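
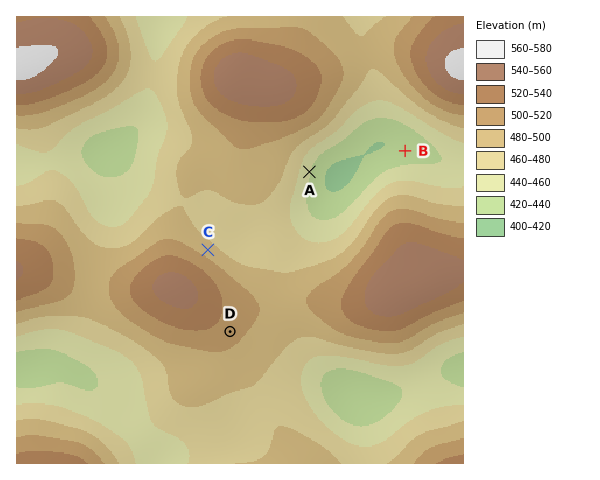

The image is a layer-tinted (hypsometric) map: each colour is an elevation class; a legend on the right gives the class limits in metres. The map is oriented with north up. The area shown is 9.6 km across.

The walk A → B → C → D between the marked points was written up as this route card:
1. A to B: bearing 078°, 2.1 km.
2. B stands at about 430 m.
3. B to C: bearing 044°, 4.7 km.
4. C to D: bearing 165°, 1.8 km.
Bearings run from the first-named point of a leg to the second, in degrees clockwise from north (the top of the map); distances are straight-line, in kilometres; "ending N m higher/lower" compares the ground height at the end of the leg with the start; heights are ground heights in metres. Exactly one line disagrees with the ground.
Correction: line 3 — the bearing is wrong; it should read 243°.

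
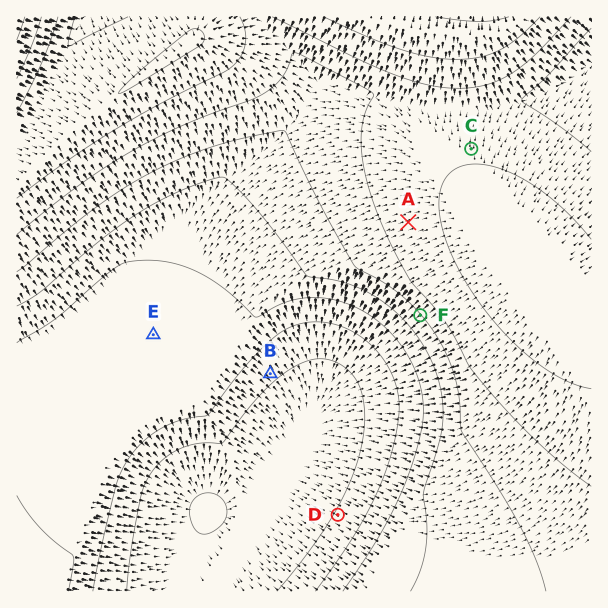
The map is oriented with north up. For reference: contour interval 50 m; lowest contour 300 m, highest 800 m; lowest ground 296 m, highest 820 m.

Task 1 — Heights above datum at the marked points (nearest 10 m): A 630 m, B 360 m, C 640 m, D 360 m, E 430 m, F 550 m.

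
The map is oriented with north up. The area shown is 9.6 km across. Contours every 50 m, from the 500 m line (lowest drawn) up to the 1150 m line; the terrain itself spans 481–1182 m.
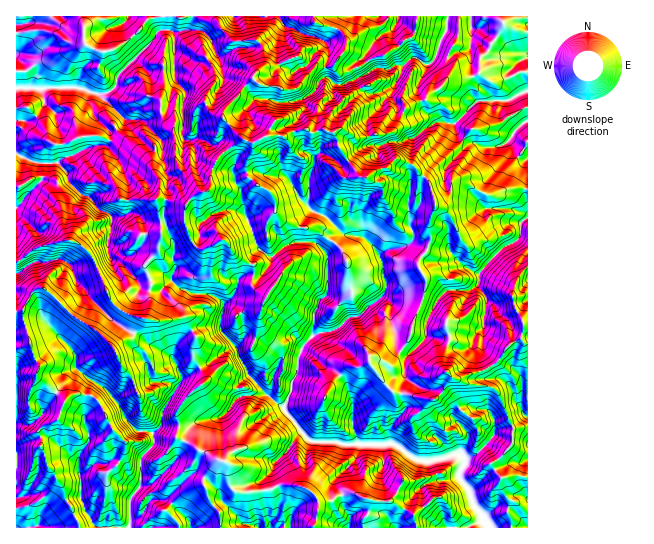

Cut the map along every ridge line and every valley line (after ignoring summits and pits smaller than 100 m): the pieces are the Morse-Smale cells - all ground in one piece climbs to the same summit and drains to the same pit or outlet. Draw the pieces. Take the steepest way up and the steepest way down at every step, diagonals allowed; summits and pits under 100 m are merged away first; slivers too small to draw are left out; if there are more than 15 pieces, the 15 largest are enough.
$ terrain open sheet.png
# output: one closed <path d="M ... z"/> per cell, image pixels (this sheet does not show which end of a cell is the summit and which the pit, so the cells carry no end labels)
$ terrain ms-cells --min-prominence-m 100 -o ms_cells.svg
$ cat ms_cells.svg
<path d="M325 129l-10 3-13-3-17 7-14-1-17 8-11-4-24 18-8 17 0 12-5 6-11 3-9 9-23-5-7 0 5 22 0 17-2 12-14 15 6 14-2 11 12 1 12-10 6 7 12 5 20 2 10 5 3 5-5 22-17 0-9 3 3 7-3 8 0 12 11 17 1 8-12 9-13 15-3 5 2 19-3 7 18 8 20 14 12 2 2 2 3 23 7 6 27-1 17-7 16 1 11 4 8 9 2 6 27-11 9 0 10 6 12 2 16 0 8 7 12 6 4 14 110 0 1-50-5-2-22 1-9-12 20-20 1-18-18 4 0-10-6-10-24-4-10 8 0 4 13 15 0 7-5 13-10 1-22 6-14-1-24-16-35 0-6-22 0-23-7-17-12-13-8-2-10-10-14-7 13-15 23-6 10-10 12-3 22-19 4 0 7 9-1 16 4 9 0 11 3 7 3 2 2-2 8-14 1-10 13-35 2-9-8-14 0-6 8-10 4-10-2-20 6-12 0-10-6-17-12-11-3-6-17-6-10 9-9 1-12 8-5 0-22-30-4-14z"/><path d="M215 16l-199 1 0 189 2 1 23-26 0-18 17 0 9 10 1 8 14 14 8 2 11 14 11 6-4 22 1 18 2 3 11 4 21 25 6 2 2-4 0-8-6-14 14-15 2-12 0-17-5-22 7 0 23 5 9-9 11-3 3-3 2-15 8-17 24-18-20-21 0-4 41-48-3-21-4-5-24 1-13-14z"/><path d="M527 16l-109 0-2 13-5 8-5 2-9 9-12 7-8 1-28 15-11 0-4-6-17 0-23 24-12 0-4-2-15-2-9-6-29 30-2 9 15 17 13 8 15-7 19 0 17-7 9 3 10-3 13 3 5 15 22 30 5 0 12-8 9-1 10-9 8 2 9 4 3 6 12 11 6 21 13-6 5-14 14 1 20 11 7 0 17-7 16 1z"/><path d="M193 331l-6 2-14 17 0 11 8 14 0 7-18 29-3 16-7 6-7-2-9 0-10-10-7-15-9-12-8-7-13-7-13-11-6 2-4 4-4 10-19 24-3 6 10 8-9 4-3 4 2 7 0 9 7 19 16 23 1 10 7 10 7 19 142-1-1-13-9-12-7-16 0-8 13-19-41-22 3-7-2-19 3-5 13-15 12-9-1-8-11-17 0-12 3-8z"/><path d="M385 297l-4 0-22 19-12 3-10 10-23 6-13 15 14 7 10 10 8 2 12 13 8 24-1 16 5 21 20 2 16-1 24 16 14 1 22-6 10-1 5-13 0-7-13-15 0-4 10-8 24 4 6 10 0 10 16-4-8-25-6-11-6-4-26-4-14-7-8 15-8 8-5 1-24-7-11 0-8-7-18-24 1-2 9 0 11 4 10-11-5-11 0-11-4-9 1-16z"/><path d="M43 288l-5 0-6 5-9 17 0 9 8 28 8 18-3 16-7 12 0 14 13 8 5-10 18-24 2-6 4-4 6-2 13 11 13 7 8 7 9 12 7 15 10 10 9 0 7 2 4-2 4-6 0-8 4-11 16-24 0-7-8-16-38-26-22 14-18-18-25-16-17-18z"/><path d="M462 183l-10 0-1 10-8 7-8 3 0 6-4 6 0 26-4 10-8 10 0 6 8 14-2 9-13 35-1 10-10 15 5 5 8-4 10-10 4-23 12-21 7-6 22 0 5-3 5-5 0-9 16-19 25-18 1-15 7-5-1-28-16-1-17 7-7 0z"/><path d="M527 217l-6 5-1 15-25 18-16 19 0 9-5 5-5 3-22 0-7 6-12 21-3 20-11 13-5 4-8-4-11 13-11-4-10 1 22 30 4 2 11 0 16 6 13 0 8-8 8-14-8-10 1-14 5-11-2-20 15-3 9-8 19 4 12 8 6 7 3 13 10-5 3-15-9-16-3-13 5-16 11-11z"/><path d="M58 163l-17 0 0 18-25 26 0 54 5-1 10-9 12-6 22-5 13 3 14 14 19 44 12 11 23 7 5-12-2-16-6-2-21-25-11-4-2-3-1-18 4-22-11-6-11-14-8-2-14-14-1-8z"/><path d="M313 16l-96 0-1 2 4 9 13 14 24-1 4 5 3 21-11 11 2 4 8 4 15 2 4 2 12 0 23-24 17 0 13-20 0-6-6-8-26-8z"/><path d="M221 460l-3 0-13 15-1 11 7 16 9 12 2 14 91-1 4-10 2-15-10-13-11-4-16-1-17 7-27 1-7-6-3-23z"/><path d="M42 416l-11 8-15 1 0 102 62 1 1-5-14-24-1-10-16-23-7-19 0-9-2-7 3-4 9-4z"/><path d="M59 259l-14 4-8-2-10 4-11 9 0 13 9 1 6 4 7-4 8 1 24 24 25 16 18 18 16-8 4-5-22-14-22-22-5-9-8-7-4-15z"/><path d="M477 311l-6 0-9 8-15 3 2 20-5 11-1 14 11 12 7 0 28-11 10-7 12-18-3-13-6-7-12-8z"/><path d="M417 16l-103 0-1 2 2 5 20 5 8 5 4 6 0 6-11 16-1 6 3 4 11 0 28-15 8-1 12-7 9-9 5-2 5-8z"/>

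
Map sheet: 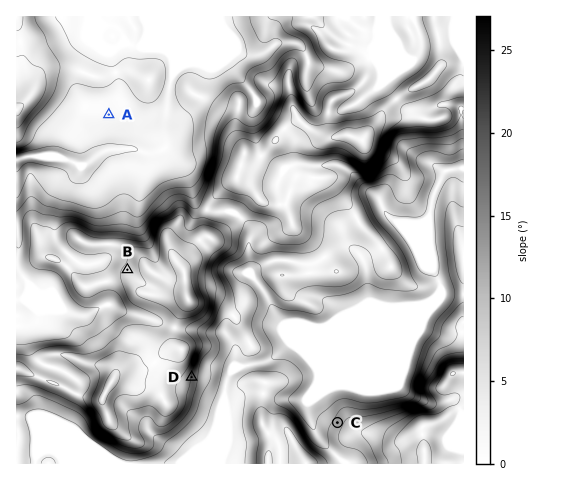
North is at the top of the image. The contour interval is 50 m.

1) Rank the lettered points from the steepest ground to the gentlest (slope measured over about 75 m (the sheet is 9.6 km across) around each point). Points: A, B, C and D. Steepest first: D C B A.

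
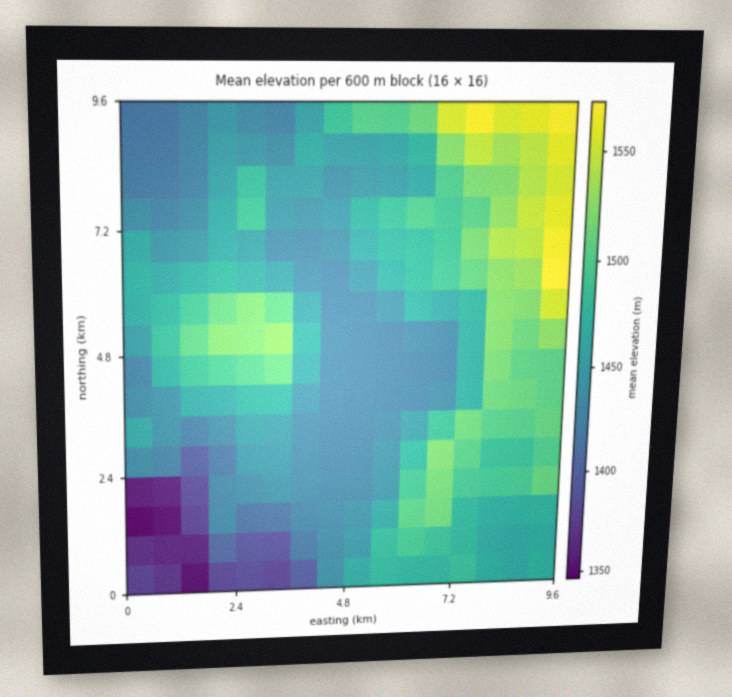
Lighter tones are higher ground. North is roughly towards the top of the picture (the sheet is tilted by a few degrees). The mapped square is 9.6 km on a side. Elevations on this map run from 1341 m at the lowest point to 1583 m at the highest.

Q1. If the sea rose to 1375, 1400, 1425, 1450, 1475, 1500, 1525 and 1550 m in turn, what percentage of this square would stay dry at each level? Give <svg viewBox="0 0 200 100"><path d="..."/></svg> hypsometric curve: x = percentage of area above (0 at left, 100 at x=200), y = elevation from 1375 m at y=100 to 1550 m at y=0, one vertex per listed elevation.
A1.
<svg viewBox="0 0 200 100"><path d="M192 100l-7-14-25-15-49-14-35-14-30-14-26-15-11-14"/></svg>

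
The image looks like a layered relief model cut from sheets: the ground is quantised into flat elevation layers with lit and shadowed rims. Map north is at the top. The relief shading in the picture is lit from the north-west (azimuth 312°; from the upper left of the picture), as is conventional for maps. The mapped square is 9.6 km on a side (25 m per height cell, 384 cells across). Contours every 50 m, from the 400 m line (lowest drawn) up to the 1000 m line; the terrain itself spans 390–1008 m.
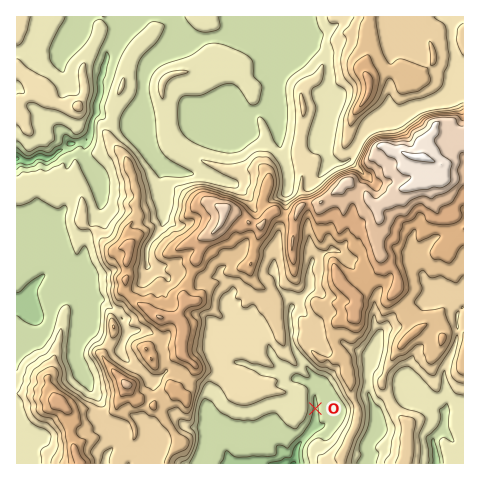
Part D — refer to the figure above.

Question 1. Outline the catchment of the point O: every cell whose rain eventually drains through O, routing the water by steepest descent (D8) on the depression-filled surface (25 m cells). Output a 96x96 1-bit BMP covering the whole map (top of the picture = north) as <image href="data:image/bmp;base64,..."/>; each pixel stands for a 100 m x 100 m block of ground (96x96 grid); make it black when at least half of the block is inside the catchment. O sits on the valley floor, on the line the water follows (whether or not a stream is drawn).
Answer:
<image width="96" height="96" href="data:image/bmp;base64,Qk2+BAAAAAAAAD4AAAAoAAAAYAAAAGAAAAABAAEAAAAAAIAEAAATCwAAEwsAAAIAAAAAAAAA////AAAAAAAAAAAAAAAAAAAAAAAAAAAAAAAAAAAAAAAAAAAAAAAAAAAAAAAAAAAAAAAAAAAAAAAAAAAAAAAAAAAAAAAAAAAAAAAAAAAAAAAAAAAAAAAAAAAAAAAAAAAAAAAAAAAAAAAAAAAAAAAAAAAAAAAAAAAAAAAAAAAAAAAAAAAAAAAAAAAAAAAAAAAAAAAAAAAAAAAAAAAAAAAAB8AAAAAAAAAAAAAAD8AAAAAAAAAAAAAAD8AAAAAAAAAAAAAA/8AAAAAAAAAAAAAf/+AAAAAAAAAAAAH///AAAAAAAAAAAAf///gAAAAAAAAAAD////4AAAAAAAAAAf////4AAAAAAAAAA/////4AAAAAAAAAB/////4AAAAAAAAAD/////wAAAAAAAAAH/////gAAAAAAAAAH/////gAAAAAAAAAH/////AAAAAAAAAAH/////AAAAAAAAAAH/////AAAAAAAAAAH/////AAAAAAAAAAH/////wAAAAAAAAAH/////8AAAAAAAAAH/////+AAAAAAAAAD/////+AAAAAAAAAD/////+AAAAAAAAAD/////+AAAAAAAAAD//////gAAAAAAAAD//////gAAAAAAAAB//////wAAAAAAAAB//////4AAAAAAAAB//////4AAAAAAAAA//////8AAAAAAAAA//////8AAAAAAAAAf/////8AAAAAAAAAf/////8AAAAAAAAAP/////8AAAAAAAAAP/////8AAAAAAAAAP/////4AAAAAAAAAP/////4AAAAAAAAAD/////4AAAAAAAAAB/////8AAAAAAAAAA/H///8AAAAAAAAAA+H///8AAAAAAAAAA8Dj//8AAAAAAAAAAYAD//8AAAAAAAAAAAAB//4AAAAAAAAAAAAAD/wAAAAAAAAAAAAAB/gAAAAAAAAAAAAAA/gAAAAAAAAAAAAAAMAAAAAAAAAAAAAAAAAAAAAAAAAAAAAAAAAAAAAAAAAAAAAAAAAAAAAAAAAAAAAAAAAAAAAAAAAAAAAAAAAAAAAAAAAAAAAAAAAAAAAAAAAAAAAAAAAAAAAAAAAAAAAAAAAAAAAAAAAAAAAAAAAAAAAAAAAAAAAAAAAAAAAAAAAAAAAAAAAAAAAAAAAAAAAAAAAAAAAAAAAAAAAAAAAAAAAAAAAAAAAAAAAAAAAAAAAAAAAAAAAAAAAAAAAAAAAAAAAAAAAAAAAAAAAAAAAAAAAAAAAAAAAAAAAAAAAAAAAAAAAAAAAAAAAAAAAAAAAAAAAAAAAAAAAAAAAAAAAAAAAAAAAAAAAAAAAAAAAAAAAAAAAAAAAAAAAAAAAAAAAAAAAAAAAAAAAAAAAAAAAAAAAAAAAAAAAAAAAAAAAAAAAAAAAAAAAAAAAAAAAAAAAAAAAAAAAAAAAAAAAAAAAAAAAAAAAAAAAAAAAAAAAAAAAAAAAAAAAAAAAAAAAAAAAAAAAAAAAAAAAAAAAAAAAAAAAAAAAAAAAAAAAAAAAAAAAAAAAAAAAAAAAAAAAAAAAAAAAAAA="/>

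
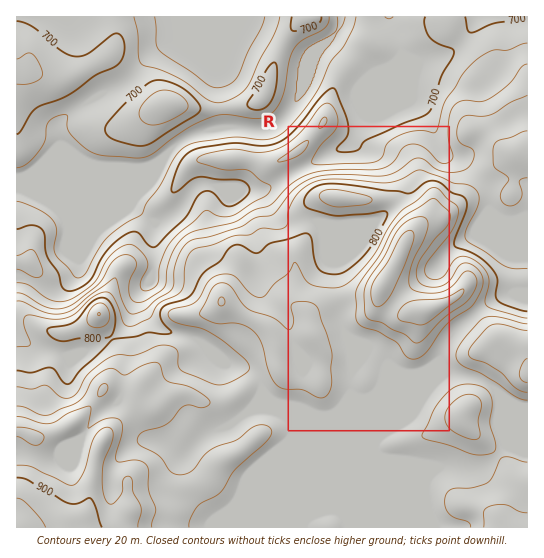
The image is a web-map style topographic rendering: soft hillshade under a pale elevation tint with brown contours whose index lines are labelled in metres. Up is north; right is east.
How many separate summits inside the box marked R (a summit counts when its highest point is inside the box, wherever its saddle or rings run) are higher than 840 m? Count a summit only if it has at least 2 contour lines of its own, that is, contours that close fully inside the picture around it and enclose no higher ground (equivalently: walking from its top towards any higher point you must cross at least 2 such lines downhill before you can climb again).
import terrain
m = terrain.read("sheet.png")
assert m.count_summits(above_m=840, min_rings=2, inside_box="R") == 1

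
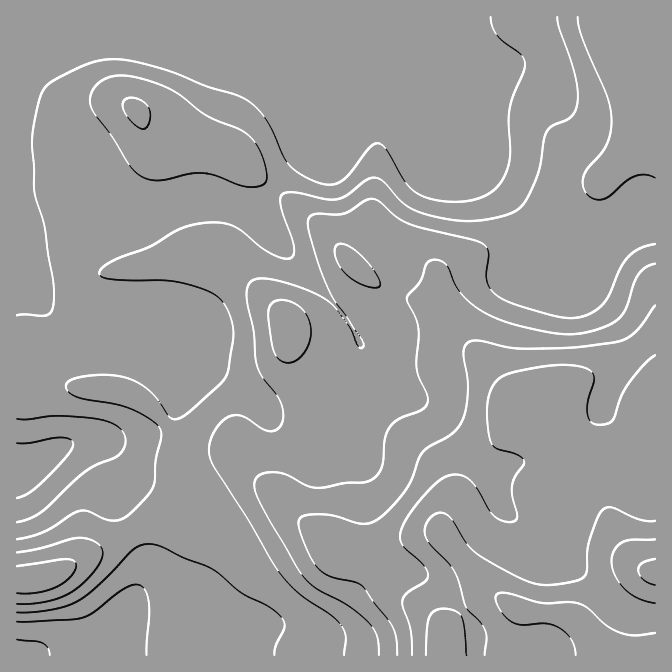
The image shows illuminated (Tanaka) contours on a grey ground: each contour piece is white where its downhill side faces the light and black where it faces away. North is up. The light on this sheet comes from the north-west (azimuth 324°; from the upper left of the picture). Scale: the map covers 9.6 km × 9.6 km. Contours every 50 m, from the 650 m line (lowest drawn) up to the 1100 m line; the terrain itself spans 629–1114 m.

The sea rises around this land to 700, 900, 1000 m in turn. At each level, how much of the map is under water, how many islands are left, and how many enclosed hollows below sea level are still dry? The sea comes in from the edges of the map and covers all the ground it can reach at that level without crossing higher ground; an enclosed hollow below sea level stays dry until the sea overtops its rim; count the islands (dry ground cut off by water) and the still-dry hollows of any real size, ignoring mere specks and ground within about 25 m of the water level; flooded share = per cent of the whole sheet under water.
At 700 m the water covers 18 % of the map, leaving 0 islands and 0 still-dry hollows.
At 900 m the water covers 80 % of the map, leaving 0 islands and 0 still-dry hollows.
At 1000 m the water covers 95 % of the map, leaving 0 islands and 0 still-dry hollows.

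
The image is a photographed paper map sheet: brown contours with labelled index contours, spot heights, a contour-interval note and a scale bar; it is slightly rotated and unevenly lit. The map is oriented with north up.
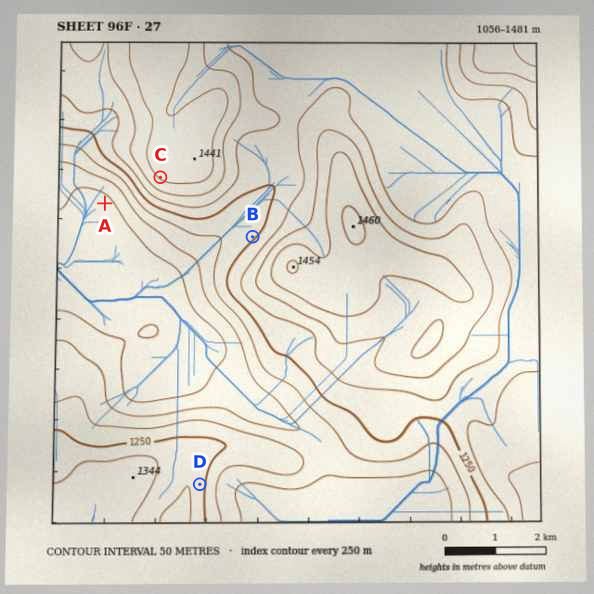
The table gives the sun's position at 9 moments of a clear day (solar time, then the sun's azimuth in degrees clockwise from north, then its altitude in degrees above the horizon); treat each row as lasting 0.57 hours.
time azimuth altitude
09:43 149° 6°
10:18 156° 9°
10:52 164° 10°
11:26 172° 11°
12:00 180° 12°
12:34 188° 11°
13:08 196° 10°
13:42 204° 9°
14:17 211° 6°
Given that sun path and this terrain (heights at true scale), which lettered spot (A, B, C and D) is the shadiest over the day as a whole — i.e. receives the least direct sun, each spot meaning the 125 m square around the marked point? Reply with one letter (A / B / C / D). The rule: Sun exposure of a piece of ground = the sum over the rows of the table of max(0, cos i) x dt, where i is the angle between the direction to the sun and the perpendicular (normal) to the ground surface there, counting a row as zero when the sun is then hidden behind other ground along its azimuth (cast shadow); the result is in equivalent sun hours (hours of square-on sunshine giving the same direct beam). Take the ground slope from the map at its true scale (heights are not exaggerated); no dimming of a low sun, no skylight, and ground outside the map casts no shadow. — B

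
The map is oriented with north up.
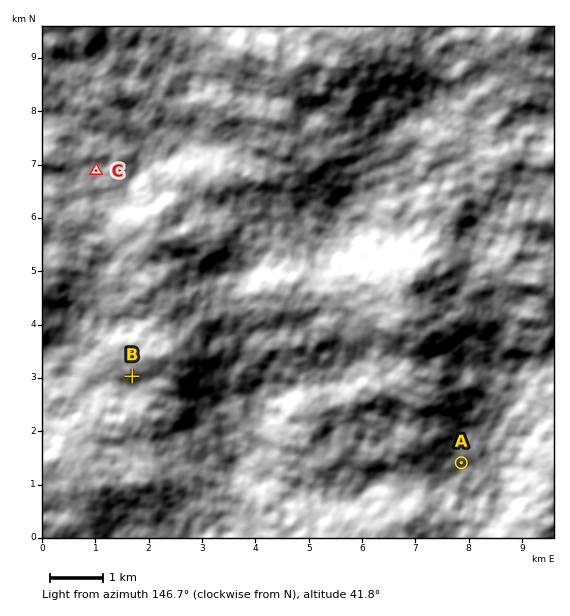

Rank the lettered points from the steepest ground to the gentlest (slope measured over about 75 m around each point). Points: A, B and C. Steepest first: B A C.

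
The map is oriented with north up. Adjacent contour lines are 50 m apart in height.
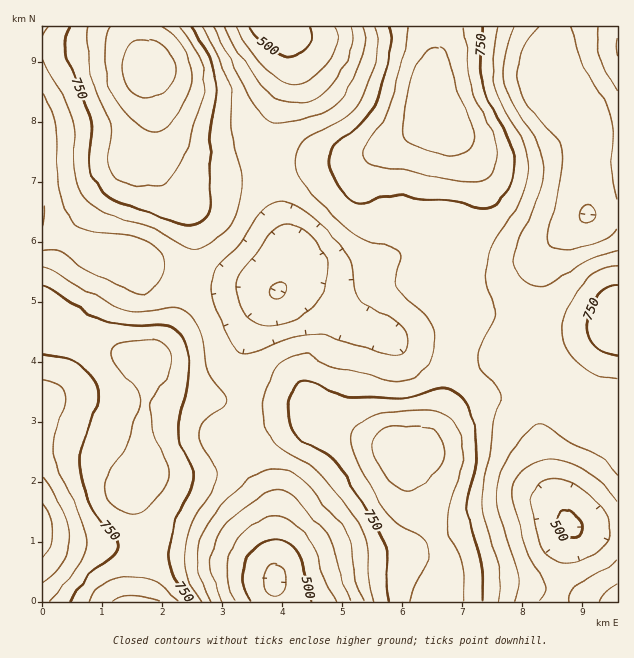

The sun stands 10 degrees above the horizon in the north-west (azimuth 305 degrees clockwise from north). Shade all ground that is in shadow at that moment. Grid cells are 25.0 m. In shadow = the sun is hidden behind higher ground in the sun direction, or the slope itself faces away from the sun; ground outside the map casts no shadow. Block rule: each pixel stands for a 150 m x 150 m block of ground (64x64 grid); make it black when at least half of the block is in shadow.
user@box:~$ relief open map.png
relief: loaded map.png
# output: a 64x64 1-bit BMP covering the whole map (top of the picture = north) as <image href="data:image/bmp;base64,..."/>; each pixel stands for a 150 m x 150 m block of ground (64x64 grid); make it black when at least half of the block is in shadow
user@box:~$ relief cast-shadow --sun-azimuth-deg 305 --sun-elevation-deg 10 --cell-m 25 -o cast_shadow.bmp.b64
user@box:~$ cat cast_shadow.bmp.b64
<image width="64" height="64" href="data:image/bmp;base64,Qk0+AgAAAAAAAD4AAAAoAAAAQAAAAEAAAAABAAEAAAAAAAACAAATCwAAEwsAAAIAAAAAAAAA////AAAAAAAAAAAAAAAAAAAAAAAAAAAAAAACAAAAAAAAAH8AAAAAAAAA/4AAAAAAAAH/AAAAAAAAAf8AAAAAAAAB/gAAAAAAAAD+AAAAAAAAAPwAAAAAAAAAfAAAAH4AAAA4AAAB/gAAAAAAAAP8AAAAAAAAA/wAAAAAAAAD+AAAAAAAAAPgAAAAAAAAAcAAAAAAAAAAAAAAAAAAAAAAAAAAAAAAAAAAAAAAAAAAAAAAAAAAAAAAAAAAAAAAAAAAAAAAAAAAAAAAAAAAAAAAAAAAAAAAAAAAAAAAAAAAAAAAAAAAAAAAAAAAAAAAAAAAAAAAAAAAAAAAAAAAAAAAAAAAAAAAAAAAAAAAAAAAAAAAAAAAAAAAAAAAAAAAAAAAAAAAAAAAAAAAAAAAAAAAAAAAAAAAAAAAAAAAAAAAAAAAAAAAAAAAAAAAAAAAAAAAAAAAAAAAAAAAAAAAAAAOAAAAAAAAAA8AAAAAAAAAD4AAAAAAAAAPAAAAAAAAAA8AAAAAAAAABgAAAAAAAAAAAAAAAAAAAAAAAAAAAAAAAAAAAAAAAAAAAAAAAAAAAAAAAAA4AAAAAAAAAHwAAAAAAAAA/AAAAAAAAAD8AAAAHAAAAPgAAAB8AAAA+AAAAP4AAABwAAAA/AAAAAAAAAD8AAAAAAAAAPwAAAAAAAAAfAAAAAAAAAA4AA=="/>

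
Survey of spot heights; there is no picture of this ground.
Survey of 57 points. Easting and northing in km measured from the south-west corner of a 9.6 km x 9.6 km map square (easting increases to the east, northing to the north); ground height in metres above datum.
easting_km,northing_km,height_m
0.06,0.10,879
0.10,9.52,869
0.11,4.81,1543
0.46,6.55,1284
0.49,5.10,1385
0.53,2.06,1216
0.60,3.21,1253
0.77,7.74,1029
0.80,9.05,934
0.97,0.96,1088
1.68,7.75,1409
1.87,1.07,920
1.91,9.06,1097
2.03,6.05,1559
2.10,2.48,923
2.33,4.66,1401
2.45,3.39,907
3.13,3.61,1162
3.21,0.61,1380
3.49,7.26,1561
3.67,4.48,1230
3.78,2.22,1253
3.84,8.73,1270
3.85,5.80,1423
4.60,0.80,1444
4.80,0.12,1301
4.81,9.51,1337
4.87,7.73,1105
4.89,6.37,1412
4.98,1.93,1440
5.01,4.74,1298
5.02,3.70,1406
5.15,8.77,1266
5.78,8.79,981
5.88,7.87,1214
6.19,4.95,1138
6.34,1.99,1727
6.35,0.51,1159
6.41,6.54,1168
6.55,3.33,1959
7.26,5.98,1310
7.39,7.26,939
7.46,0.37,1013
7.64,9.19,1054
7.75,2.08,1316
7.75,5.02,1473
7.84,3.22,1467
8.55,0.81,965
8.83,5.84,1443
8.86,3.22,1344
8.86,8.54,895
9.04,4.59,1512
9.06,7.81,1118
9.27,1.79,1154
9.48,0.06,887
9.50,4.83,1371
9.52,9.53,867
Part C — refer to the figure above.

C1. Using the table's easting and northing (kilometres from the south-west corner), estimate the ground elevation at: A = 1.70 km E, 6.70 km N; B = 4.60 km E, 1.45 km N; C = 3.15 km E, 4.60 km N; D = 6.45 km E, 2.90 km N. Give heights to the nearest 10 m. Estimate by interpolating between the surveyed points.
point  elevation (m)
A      1330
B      1500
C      1360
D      1780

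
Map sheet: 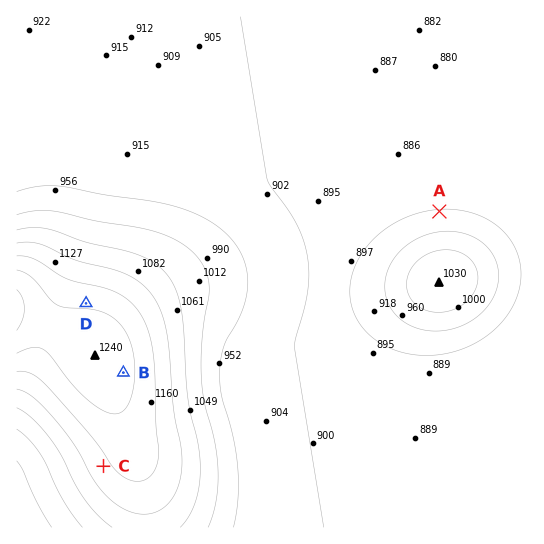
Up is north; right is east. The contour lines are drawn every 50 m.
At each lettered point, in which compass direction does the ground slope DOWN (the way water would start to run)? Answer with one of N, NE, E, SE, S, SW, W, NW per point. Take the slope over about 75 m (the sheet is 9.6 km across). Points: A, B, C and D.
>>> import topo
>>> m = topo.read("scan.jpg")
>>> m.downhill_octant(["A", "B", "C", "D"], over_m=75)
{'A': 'N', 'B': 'E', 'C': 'SW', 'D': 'N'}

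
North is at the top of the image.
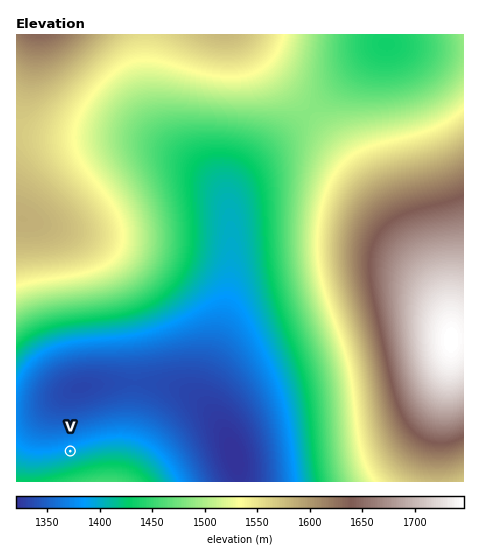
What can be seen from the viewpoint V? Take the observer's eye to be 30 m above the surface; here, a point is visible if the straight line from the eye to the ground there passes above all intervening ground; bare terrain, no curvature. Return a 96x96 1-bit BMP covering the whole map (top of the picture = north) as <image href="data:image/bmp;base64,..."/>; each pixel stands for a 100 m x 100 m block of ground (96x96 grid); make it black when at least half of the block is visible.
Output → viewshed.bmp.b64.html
<image width="96" height="96" href="data:image/bmp;base64,Qk2+BAAAAAAAAD4AAAAoAAAAYAAAAGAAAAABAAEAAAAAAIAEAAATCwAAEwsAAAIAAAAAAAAA////AAAAAAD///wAAAAAB////AD///wAAAAAB////AD///4AAAAAD////AD///4AAAAAH////AD///4AAAAAP////gD///4AAAAAf////gD///8AAAAAf////wD///8AAAAA/////wD///8AAAAB/////wD///+AAAAH/////4D///+AAAAP/////4D////AAAAf/////4D////wAAB//////4D////8AAH//////8D/////4D///////8D//////////////8D//////////////8D//////////////+D//////////////+D//////////////+D//////////////+D//////////////+D//////////////+D//////////////+D//////////////+D//////////////+D//////////////+D//////////////+D//////////////+D//////////////8D//////////////8D//////////////8D//////////////8D//////////////4D//////////////4D//////////////4D//////////////wD//////////////wD//////////////gD//////////////gD//////////////AD//////////////AD/////////////+AD/////////////8AD/////wH//////8AD////+AD//////4AD////wAB//////wAD///+AAA//////gAD///wAAA//////AAB//4AAAAf/////AAAAAAAAAAP////+AAAAAAAAAAP////8AAAAAAAAAAH////4AAAAAAAAAAH////4AAAAAAAAAAH////wAAAAAAAAAAD////gAAAAAAAAAAD////gAAAAAAAAAAB////AAAAAAAAAAAB///+AAAAAAAAAAAB///+AAAAAAAAAAAB///8AAAAAAAAAAAA///8AAAAAAAAAAAA///4AAAAAAAAAAAA///wAAAAAAAAAAAA///wAAAAAAAAAAAA///gAAAAAAAAAAAAf//gAAAAAAAAAAAAf//AAAAAAAAAAAAAf/+AAAAAAAAAAAAAf/+AAAAAAAAAAAAAf/8AAAAAAAAAAAAAf/8AAAAAAAAAAAAAf/4AAAAAAAAAAAAAf/wAAAAAAAAAAAAAf/wAAAAAAAAAAAAAf/gAAAAAAAAAAAAAf/gAAAAAAAAAAAAA//gAAAAAAAAAAAAA//AAAAAAAAAAAAAA//AAAAAAAAAAAAAA/+AAAAAAAAAAAAAB/+AAAAAAAAAAAAAB/8AAAAAAAAAAAAAB/8AAAAAAAAAAAAAD/4AAAAAAAAAAAAAD/4AAAAAAAAAAAAAD/wAAAAAAAAAAAAAH/gAAAAAAAAAAAAAH/gAAAAAAAAAAAAAH/AAAAAAAAAAAAAAH+AAAAAAAAAAAAAAP8AAAAAAAAAAAAAAP4AAAAAAAAAAAAAAPwAAAAAAAAAAAAAAPgAAAAAAAAAAAAAAGAAAAAAAA="/>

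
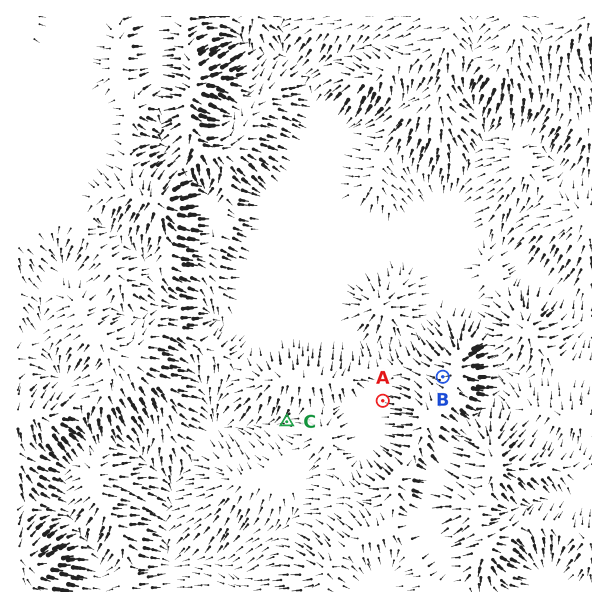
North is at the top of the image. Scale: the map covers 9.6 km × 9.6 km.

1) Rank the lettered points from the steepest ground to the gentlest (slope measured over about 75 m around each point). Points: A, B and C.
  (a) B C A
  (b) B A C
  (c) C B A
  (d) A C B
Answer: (a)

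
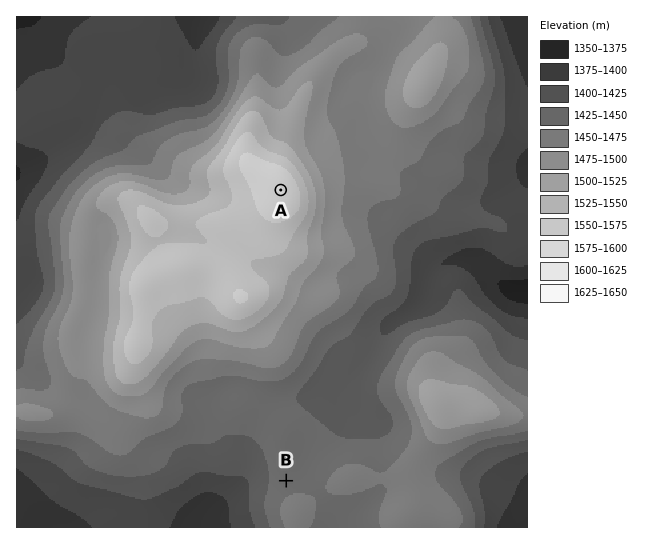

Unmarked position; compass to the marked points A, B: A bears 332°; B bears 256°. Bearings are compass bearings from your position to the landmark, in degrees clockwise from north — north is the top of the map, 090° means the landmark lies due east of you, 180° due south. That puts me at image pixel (418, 448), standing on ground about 1485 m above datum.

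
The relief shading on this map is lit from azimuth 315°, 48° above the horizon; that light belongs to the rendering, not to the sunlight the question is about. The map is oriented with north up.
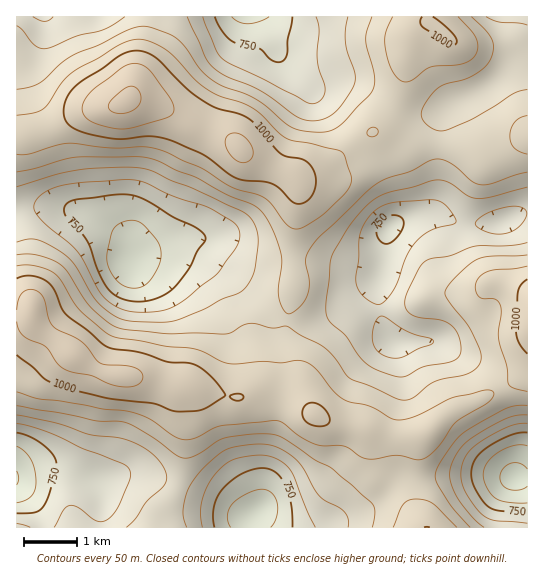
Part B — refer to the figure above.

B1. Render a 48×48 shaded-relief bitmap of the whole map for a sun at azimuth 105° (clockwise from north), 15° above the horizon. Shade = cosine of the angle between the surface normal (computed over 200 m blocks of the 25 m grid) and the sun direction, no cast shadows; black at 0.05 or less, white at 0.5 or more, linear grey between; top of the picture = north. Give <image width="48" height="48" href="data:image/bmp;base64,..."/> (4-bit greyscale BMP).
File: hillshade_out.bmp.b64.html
<image width="48" height="48" href="data:image/bmp;base64,Qk32BAAAAAAAAHYAAAAoAAAAMAAAADAAAAABAAQAAAAAAIAEAAATCwAAEwsAABAAAAAAAAAAAAAAABEREQAiIiIAMzMzAERERABVVVUAZmZmAHd3dwCIiIgAmZmZAKqqqgC7u7sAzMzMAN3d3QDu7u4A////AGZUVndTNWeJvdyoZDI0VVRDMzVoq7qFVUQzV4dTNFeKzdypdCEjVlVEM0V5vMuGVTMiV4dTNFZ6zdy5hTETVmVVVFZ6zMynZSISV4dUNEVpvMyqljETVmVmZmeKzdy5ZSIjV3dURFRYrMuql0IjVmZnd3ib3u3KdjM0Z3dmVVRXrMyql1MkVlZniHis7u3Kh0RFVndnZlRXm8y6l1Q0Z2Z3iHit//7bl1VVVmd3dlRXm8uqmGRFeHZ4h3ed//7cqWZWZmeHZVVXm7uqmGVWeId4h2aL3u7tundmZniIZVVniamZmHVWiId4h1VpvM3dy3d3d3eIdmZniZiJmXVGiYd4h1RGiavMuneId3eIh3d3iIiImXVWiYd4h2REZ4mrqWd4d3d4iId3iIh4iHZniYd4h2REVWeIiGZnd3d3iZh3iJh3eHZnmZh3d1REVVVmZmVVZ3dneJh2eJhmZ3ZompiIdlREVERFVVVVZ4h2Z4hmeIdmZmZ4mZmYdkRVRDNERWZVZ5mGZndmd4dmZmZ3iZqphlVVQzM0RGZ2eJqGZmZmZ3dmZ3d4iJmql2ZlQiNDM2eIiKqXZVVVVmZmd3eIiImqhmd2QzRDIVeqmaqoZVRERVVmZ3eZmIiZdVd3VEVTEFe7u7uoZUQzRFVWZmeaqYiIZEV3ZFZkEEeszMy5dUMzNEVVVVaKupiHUiRnZFZ1IUabzd3JdUMzNEVVVEaKu6mXUhJWVEVlMlaKzd7KdURDNEREREaKu6qoUxJFQzRWQ1Z5vN3JdlREREREREaJu6qpYyNFUyNFVFZ4q8y5dlVERERDM0aKqqqpdCNWVDNFVVZ4mru5hmVVVVQzM0aKu7u6dCNFZVVVRFaJmaqphmVWZlVDIjWKu8zLhTNFZmZlRGeZmZmZh2VmZmVTIjWKvN3tpkRWZ3iHVHiamIiIh2VndmVUMzWKvM3tuGZmZnmYdpmqmYiIh2ZndlVmVEV5q83typh3ZnmqmKqqmZmYh2ZmZVVndlZ5qqvMuqqYZWiqqaqqqZmZh2ZmZURnh2Z5mZqrqqqoZVeaqpqqqpmZiGVWZURomHd4mZmZmZqYZVaJmZmqqZmZmHZWZURomYd4iIiIiImYZmZ4iIiZmIiJmYZmZlVoqpdnd3d4iIiHZmZmZneIh3eJqodmd2VoqqhmZVZ3iIiHZVZmVWZmZmZ4mph3d2Z4q6l2QzRXiZiHZVVVVWZUNEVomqmIiHZ4q6mGQiJGeJmHZlVUVWVCIjRWiamYiId4mqmHQyE1Z5mZhlVURWUxEiNFeamZmYd4mZiHVDIkVoqqmHZUVWVCESI0aKqqqph4iIdmVUMzRYmqmZh1VXZCIiISV5qquqmIiHZVVVQyNXmZmaqXZodTIiIRRpqqu6mIiHVEVVQyNXiIibuod4hkMzIRNomqvLmHh3VEREQzNWh3eby5h5h1REMRNXiavMqHZmVEREMzNGd2eby4iJl1VVQiJXeJvMqGVVRERDMyNFZ3ibuXd5h1VmVCNGd5vMqGVEM0REMyM0V4m7qXZg=="/>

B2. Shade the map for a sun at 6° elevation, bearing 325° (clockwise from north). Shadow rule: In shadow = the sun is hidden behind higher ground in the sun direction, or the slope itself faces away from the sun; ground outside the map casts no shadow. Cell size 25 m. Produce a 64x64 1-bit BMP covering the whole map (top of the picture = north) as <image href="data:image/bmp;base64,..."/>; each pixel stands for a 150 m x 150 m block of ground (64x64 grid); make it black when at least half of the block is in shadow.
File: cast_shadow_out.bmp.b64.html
<image width="64" height="64" href="data:image/bmp;base64,Qk0+AgAAAAAAAD4AAAAoAAAAQAAAAEAAAAABAAEAAAAAAAACAAATCwAAEwsAAAIAAAAAAAAA////AAAAAAAAAAD/wAAAAAAAAf/AAAAQAAAD/+AAAH8AAAP/4AAB/wAAA//gAAP/AAAD/+AAB/8AcAP/8AAP/wP/w//wAB//D//n/+GAH/8//+f/44Af/3//5//HgA/////n/8OAD////8H/gAAH////wf8AAAH////AAAAAAH///4AAAAAAH///gAAAAAADAf8AAAAAAAAAAAAAAAAAAAAAAAAAAAAAAAAAAAAAAAAAAAAAAAAAAAAAAAAAAAAAAAAAAAAAAAAAAAAAAAAcAAAAAAAAADwAAAAAAAAAOAAAAAAABAAAAAAAAAAGAAAAAAAAAAYAAAAAAAAAAHwAAAAAAAAA/gAAAAAAAAH+AAAADgAAA/8AAAAf/4AH/wAAAD//wA//gAAA///gH//AAAP///Af/8AGD////x//8B8f////D//8P3////8H//x//////wD//H//////AD/8f////z4AD/w/////DAAB+A////4AAAAwAX//+AAAAAAAH//wAAAAAAAH//AAAAAAAAH/4AAAAAAAAH/AAAAAAAAAB4AAAAAAAAAAAAAAAAAAAAAAAAAAPAAAAAAAAAA/8AAAAAAAAD/wAAAAAAAAH/gAAAAAAAAP8AAAAAAAAAfwAAAAAAAAAeAAAAAAAAAAAAAAAAAAAAAAAAAAAAAAAAAAAAAAAAAAAA=="/>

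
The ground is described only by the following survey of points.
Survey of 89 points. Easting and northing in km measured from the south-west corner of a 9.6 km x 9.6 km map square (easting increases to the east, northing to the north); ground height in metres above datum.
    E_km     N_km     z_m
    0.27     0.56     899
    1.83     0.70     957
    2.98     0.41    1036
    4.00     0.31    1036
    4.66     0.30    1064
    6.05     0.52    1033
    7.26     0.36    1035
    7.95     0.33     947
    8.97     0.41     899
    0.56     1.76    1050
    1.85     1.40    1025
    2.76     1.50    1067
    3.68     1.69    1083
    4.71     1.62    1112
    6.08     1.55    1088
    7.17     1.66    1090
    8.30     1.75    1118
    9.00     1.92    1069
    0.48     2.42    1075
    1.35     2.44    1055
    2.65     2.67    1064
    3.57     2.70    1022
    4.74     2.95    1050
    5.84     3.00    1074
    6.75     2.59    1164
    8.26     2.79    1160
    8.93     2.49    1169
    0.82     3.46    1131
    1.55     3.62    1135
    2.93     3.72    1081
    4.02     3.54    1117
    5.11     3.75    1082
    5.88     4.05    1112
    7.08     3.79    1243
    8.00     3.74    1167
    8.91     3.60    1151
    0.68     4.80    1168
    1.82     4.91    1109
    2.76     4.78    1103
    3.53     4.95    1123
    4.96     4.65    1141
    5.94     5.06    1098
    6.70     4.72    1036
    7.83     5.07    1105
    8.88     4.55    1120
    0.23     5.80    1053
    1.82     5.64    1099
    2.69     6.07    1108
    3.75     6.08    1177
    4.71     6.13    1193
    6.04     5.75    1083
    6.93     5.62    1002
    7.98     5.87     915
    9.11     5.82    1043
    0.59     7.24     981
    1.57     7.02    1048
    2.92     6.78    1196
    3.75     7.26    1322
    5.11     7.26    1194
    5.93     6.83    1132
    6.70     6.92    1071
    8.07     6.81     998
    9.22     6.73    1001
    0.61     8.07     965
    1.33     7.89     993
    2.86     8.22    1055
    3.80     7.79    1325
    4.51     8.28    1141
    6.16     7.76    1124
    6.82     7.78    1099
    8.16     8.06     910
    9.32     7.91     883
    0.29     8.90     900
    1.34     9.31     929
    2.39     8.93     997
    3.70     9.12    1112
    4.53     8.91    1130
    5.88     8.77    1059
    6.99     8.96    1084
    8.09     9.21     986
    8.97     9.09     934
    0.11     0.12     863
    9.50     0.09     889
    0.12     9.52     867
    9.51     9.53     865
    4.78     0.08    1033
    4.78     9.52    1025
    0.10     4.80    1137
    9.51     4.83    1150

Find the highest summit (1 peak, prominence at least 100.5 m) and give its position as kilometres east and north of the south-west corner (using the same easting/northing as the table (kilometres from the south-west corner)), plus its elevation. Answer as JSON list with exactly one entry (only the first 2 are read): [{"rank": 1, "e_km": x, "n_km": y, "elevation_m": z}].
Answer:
[{"rank": 1, "e_km": 3.69, "n_km": 7.54, "elevation_m": 1334}]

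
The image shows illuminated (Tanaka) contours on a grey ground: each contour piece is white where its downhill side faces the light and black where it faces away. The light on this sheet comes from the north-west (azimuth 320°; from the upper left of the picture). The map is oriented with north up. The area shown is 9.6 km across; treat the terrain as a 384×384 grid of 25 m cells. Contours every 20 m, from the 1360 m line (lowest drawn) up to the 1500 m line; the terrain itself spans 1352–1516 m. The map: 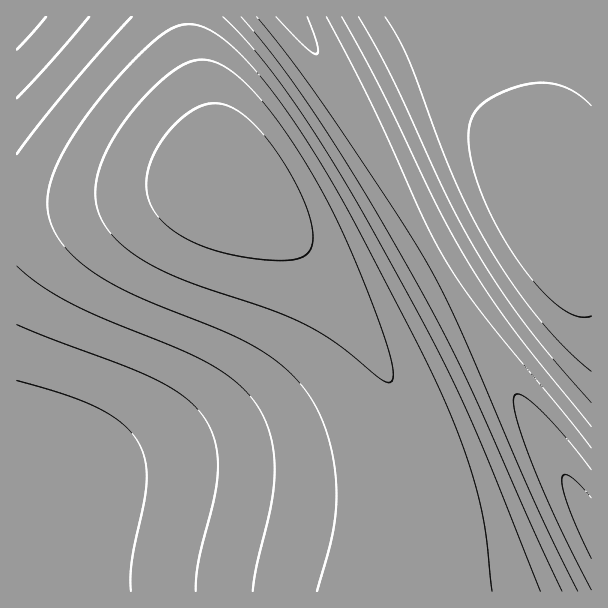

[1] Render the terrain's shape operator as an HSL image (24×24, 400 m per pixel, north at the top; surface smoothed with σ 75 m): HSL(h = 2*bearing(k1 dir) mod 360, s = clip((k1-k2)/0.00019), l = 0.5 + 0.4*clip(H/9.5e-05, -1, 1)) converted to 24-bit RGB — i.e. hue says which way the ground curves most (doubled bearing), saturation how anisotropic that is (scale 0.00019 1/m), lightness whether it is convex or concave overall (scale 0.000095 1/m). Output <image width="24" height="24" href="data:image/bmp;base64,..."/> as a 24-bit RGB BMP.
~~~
<image width="24" height="24" href="data:image/bmp;base64,Qk32BgAAAAAAADYAAAAoAAAAGAAAABgAAAABABgAAAAAAMAGAAATCwAAEwsAAAAAAAAAAAAAdHCFdHKGdHOHdXWIdniJeHuKen2Le3+LfYKKgISIgoaGg4aBhoh/iot8jYx5kI13j4p1jIV1i4Z2iJF5g618htGFhtSKaV2UdHGCdHOCdHaDdnmEd3uFeH2Gen6GfH+GfoCFgIGEg4KBhYR/iIV9ioZ7jYh5j4l3j4h2jYZ3jY95hqJ7hcaBituLeLR+ZiFqdnN/dHV/dXiAdnuAd32BeH6Cen+Ce36Bfn6AgX9/g4B+hoF8iIJ7i4N5jYV4j4d3j4h3j4x5i5l8h7l/jNiJhNGFgk+IMgAzd3V8dnd8dnp9dnx9d35+eH59eX59en18fX17gH17g356hn95iIB5i4J4jYR4kId4kIp5kJV8iqx+jM+Hjt2NcqlyXBNcMgAzenZ6d3h5d3p4dnt4dXt3dXx2dnt2eHt3fHx3f313gn53hX93iIB3ioJ3jYR4kIl5lJN7j6J/jcOElN6QhsmEfz58MwAzMgAzenZ1eXl2eHp1dnpzdnpzdntydnpyd3pyentzfn1zgX90hIB1h4J2ioR3jYd4kY56kpt+j7WClNeOk9yPhp5nTghMMwAyVhFXfHZze3hye3pxeXtweHtvd3pud3pud3pueHtufH5vf4Fxg4NyhoV0iYh2jYx5kJV8j6qAksyKmuCViL6CdypyMwAxMwAygU2HfnZwfXdvfHlufHpse3treXtqeHppdnppdntqeH5re4FtfoRvgYZyhIp1iI95i6B9jr+Emd2TlNeQlViDPwE8MwAxbiFseLh7gHRwf3VvfnZufXhtfHlsfHtreXtqdntqdX1qdYBrdoJteIVveohyfYx1gZd4hrF+kdSMmuGWhbJ8bRhnMwAxSwVImmB9ituMgnN1gXNzgHRyf3ZyfnhyfXpxfH1xd31wdH9vcoNvcoVvcohxc4tydpJ1eqV5hMeDluGUjtCMi0WCMwAxMwAxgjZ8h8aGkeCShXV9hHV8hHV6gnZ4gXd3f3p3fn94eYB2dIN0coZ0col2cox3c5B5dZ16e7l/i9uOk+CUd6RvXApZMwAxZA5gf6h1lt+VjdWNiHaGiXaFiHeDh3iChXqAg3x/gYB+fIN9eYd9dot9dI1+dJB+dJh/d62Bgs+KkuSXg8SIfi98MwAyNwA1kE2JktKQmN6XicKHiXeMi3iNjHmNjHqMin2KiICIhIKGgoiGfouFeo6FeJGFdpaGd6SGfMKKjOCWjNuVf1uXRgJGMwAydh5zhraEnOCbks+Qiq2GiHeRiniRjHqRjHyRjH+QioKOh4WNhouNg5CNf5KNfJWNep6MfLWNh9aVkeSdeLaKaBttMwAzTANMnGGcl9mXmdqYjrqLjJ2HhXeViXmWi3uWjH6WjYGWjISVioiTio2TiJOUhJaVgZuUgKuThcqWk+OhiNSYdUaKMQAzMgAzfzGCi8OPnN+dkciQjqaKj5SIg3aah3mainybjH+bjYObjoabjYqajY+ZjJSZiZqbh6SbiLybk9yjluKlbaqfUwtbMQAzWgtec6WTmdydltSYjbKMj5iKkJCJgHaahXmaiH2bi4CcjoScj4ickIybkJCakJaajZ+djLCcks+gnOSph8eZcTCAMAAzMAAzfkWLjc2VmNycjcCPjJ6KkJCJkIyHfXWVgnmWh32WioGXjYWXkImXko2Xk5KWkpiWj6SWkMCZm96jldufb12cQQNFMQAzYRdoea+Ik92ZjcyQh6mGi5KHjouGkIuFenWQgHmRhX2RiYGSjYWTkImTk46TlZSRk52RkLKRl9OaneKigbaLbBxwMgAzNgE4eFWPidOQjNaRg7aFhZeDi4yDjYmCkIyCeHWLfXmMgn6Mh4KNjIaOj4mPkoyMl5iOlqiPlsaTnuCektKTjUuNMwAzMwAzbSdyermEitqPgsOEf59+hYyAiYiAjImAkI2AdXWFenmGgH6HhYKIioWKjYiIkpCJmJ+MmbmPn9iZn9+chqh1Xw1bMwAyTQhMY5qHhNaJgs+Feqx6f5B7hId8iYh8jIt9kI5+dXiAeXuBfn+Cg4KEh4WDjIqEk5aGmKuKnsyTpuGelcaMgzN3MwAwMwAwfj15fcR+gteEebp4epd2foh3goZ4hoh5i4x6j498dHp8eH5+e4B9gIJ+hod/jI6AkZ6DmL2KpNyZotuWoF5oSgNCMwAvYhNZfqhwhdeDfMd5eKNze4tzfoR0gIZ1hIl2h4x3jI95cnp2dH12d393fYN5g4h6iZN8j6yAm9GNpuGZmbp/dRxjMwAuNgAvjU5ti86AhtJ+e7FyepJvfIVwfIRwfodxgIpyhIx0iI92"/>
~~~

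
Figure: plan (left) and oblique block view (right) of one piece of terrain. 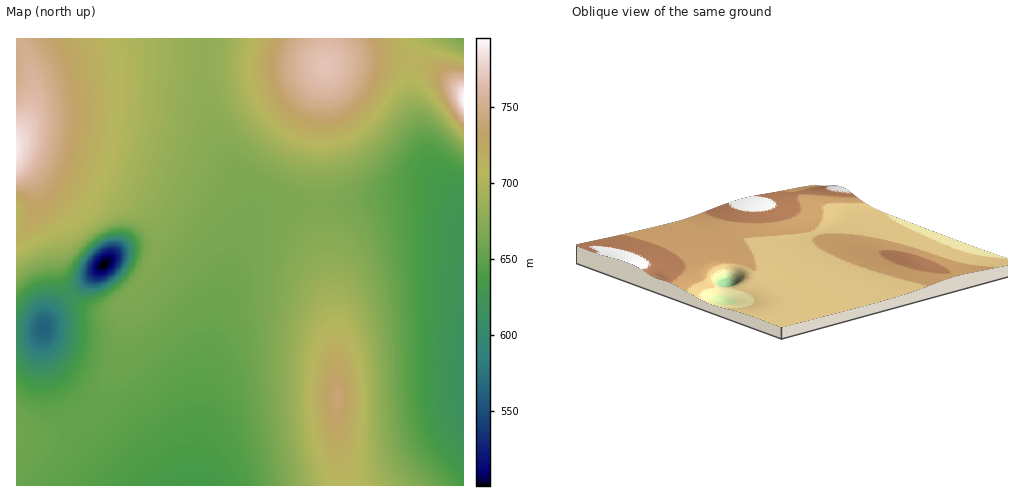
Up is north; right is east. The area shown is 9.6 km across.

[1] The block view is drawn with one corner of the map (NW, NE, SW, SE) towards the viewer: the SW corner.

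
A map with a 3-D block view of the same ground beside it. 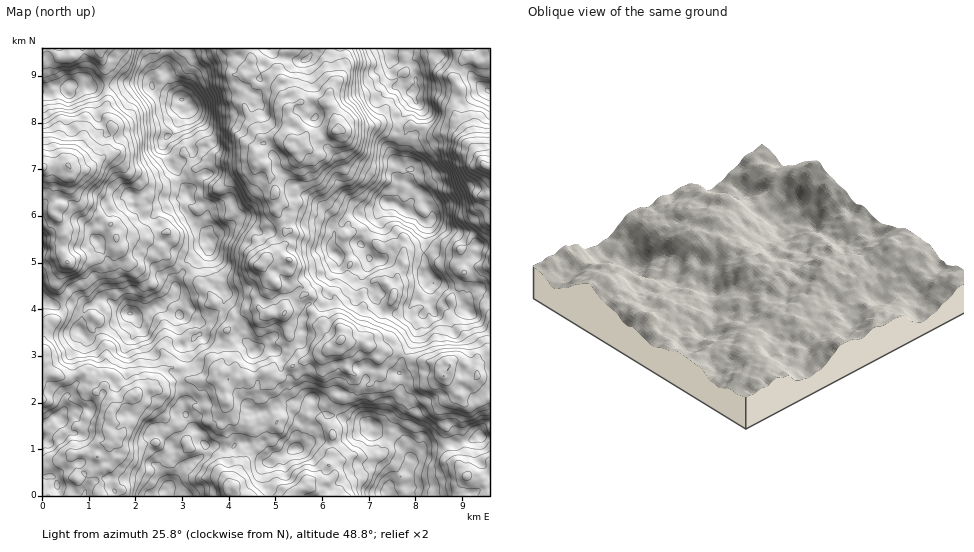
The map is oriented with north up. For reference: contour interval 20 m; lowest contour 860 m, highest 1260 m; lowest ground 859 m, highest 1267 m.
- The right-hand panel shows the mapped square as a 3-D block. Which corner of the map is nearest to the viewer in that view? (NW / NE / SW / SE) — SW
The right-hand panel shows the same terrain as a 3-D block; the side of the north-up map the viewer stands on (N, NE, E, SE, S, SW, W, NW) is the SW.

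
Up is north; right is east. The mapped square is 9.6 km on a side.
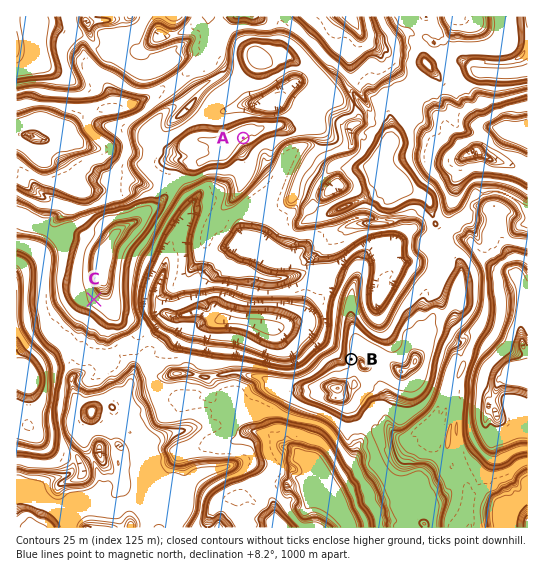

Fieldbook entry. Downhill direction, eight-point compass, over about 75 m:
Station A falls SE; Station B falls W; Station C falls SW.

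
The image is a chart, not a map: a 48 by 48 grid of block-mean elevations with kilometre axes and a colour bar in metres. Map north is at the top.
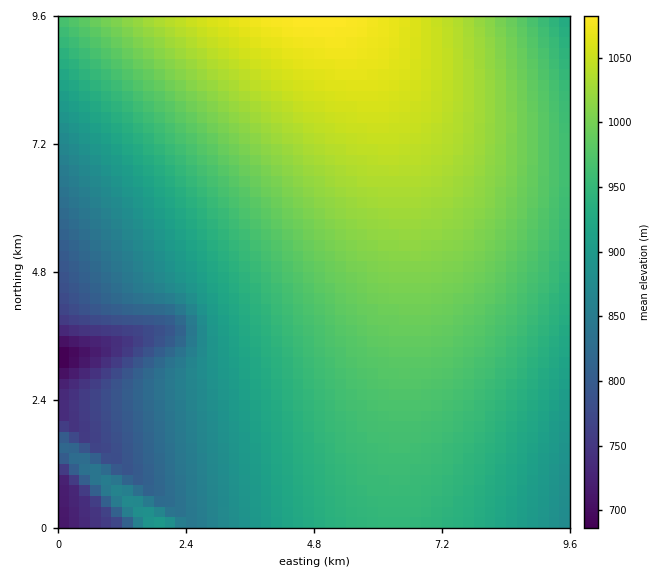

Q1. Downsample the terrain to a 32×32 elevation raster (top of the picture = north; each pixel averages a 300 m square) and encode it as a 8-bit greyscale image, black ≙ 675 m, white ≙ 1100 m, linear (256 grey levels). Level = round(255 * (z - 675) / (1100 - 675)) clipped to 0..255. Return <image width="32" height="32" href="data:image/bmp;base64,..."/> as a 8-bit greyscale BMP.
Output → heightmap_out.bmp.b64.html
<image width="32" height="32" href="data:image/bmp;base64,Qk02CAAAAAAAADYEAAAoAAAAIAAAACAAAAABAAgAAAAAAAAEAAATCwAAEwsAAAABAAAAAAAAAAAAAAEBAQACAgIAAwMDAAQEBAAFBQUABgYGAAcHBwAICAgACQkJAAoKCgALCwsADAwMAA0NDQAODg4ADw8PABAQEAAREREAEhISABMTEwAUFBQAFRUVABYWFgAXFxcAGBgYABkZGQAaGhoAGxsbABwcHAAdHR0AHh4eAB8fHwAgICAAISEhACIiIgAjIyMAJCQkACUlJQAmJiYAJycnACgoKAApKSkAKioqACsrKwAsLCwALS0tAC4uLgAvLy8AMDAwADExMQAyMjIAMzMzADQ0NAA1NTUANjY2ADc3NwA4ODgAOTk5ADo6OgA7OzsAPDw8AD09PQA+Pj4APz8/AEBAQABBQUEAQkJCAENDQwBEREQARUVFAEZGRgBHR0cASEhIAElJSQBKSkoAS0tLAExMTABNTU0ATk5OAE9PTwBQUFAAUVFRAFJSUgBTU1MAVFRUAFVVVQBWVlYAV1dXAFhYWABZWVkAWlpaAFtbWwBcXFwAXV1dAF5eXgBfX18AYGBgAGFhYQBiYmIAY2NjAGRkZABlZWUAZmZmAGdnZwBoaGgAaWlpAGpqagBra2sAbGxsAG1tbQBubm4Ab29vAHBwcABxcXEAcnJyAHNzcwB0dHQAdXV1AHZ2dgB3d3cAeHh4AHl5eQB6enoAe3t7AHx8fAB9fX0Afn5+AH9/fwCAgIAAgYGBAIKCggCDg4MAhISEAIWFhQCGhoYAh4eHAIiIiACJiYkAioqKAIuLiwCMjIwAjY2NAI6OjgCPj48AkJCQAJGRkQCSkpIAk5OTAJSUlACVlZUAlpaWAJeXlwCYmJgAmZmZAJqamgCbm5sAnJycAJ2dnQCenp4An5+fAKCgoAChoaEAoqKiAKOjowCkpKQApaWlAKampgCnp6cAqKioAKmpqQCqqqoAq6urAKysrACtra0Arq6uAK+vrwCwsLAAsbGxALKysgCzs7MAtLS0ALW1tQC2trYAt7e3ALi4uAC5ubkAurq6ALu7uwC8vLwAvb29AL6+vgC/v78AwMDAAMHBwQDCwsIAw8PDAMTExADFxcUAxsbGAMfHxwDIyMgAycnJAMrKygDLy8sAzMzMAM3NzQDOzs4Az8/PANDQ0ADR0dEA0tLSANPT0wDU1NQA1dXVANbW1gDX19cA2NjYANnZ2QDa2toA29vbANzc3ADd3d0A3t7eAN/f3wDg4OAA4eHhAOLi4gDj4+MA5OTkAOXl5QDm5uYA5+fnAOjo6ADp6ekA6urqAOvr6wDs7OwA7e3tAO7u7gDv7+8A8PDwAPHx8QDy8vIA8/PzAPT09AD19fUA9vb2APf39wD4+PgA+fn5APr6+gD7+/sA/Pz8AP39/QD+/v4A////ABgiLDtffn9rZ294f4aNk5icn6KkpKSkoqCcmJSOiIJ7GiQ2XXZyXl9ocXmBiI6UmZ2ho6WmpqWkoZ6alZCKg3wcM1tuY1JXYGlyeoKJj5Wan6Klp6eop6WjoJyXkYuFfTFXY1RHT1lia3R8g4qRl5ygpKaoqampp6WinpmTjYZ/U1hFPkdRWmNsdX2FjJKYnaKlqKqrq6qpp6Sgm5aPiYFMODY/SVNcZW53f4aNlJqfo6eqrK2trKuppqKdmJKLhCwuOEFLVV5ncHiAiI+Vm6ClqKutr6+vrauopKCblI6GJzA6RE1XYGlyeoKKkZedoqeqra+xsbGwrquno52XkYkkLjlETlhia3R8hIyTmZ+kqKyvsbOzs7KwraqloJqUjBYiLzxJVmFrdX6GjpWboaarrrG0tba2tbOwraijnZePCBMfLDtKWGVzf4iQl52jqK2xtLa3uLi3tbOwq6ahmpMQFx4lLztIV22Ai5KZoKWrr7O2uLq7u7q4trKuqaSdlictMjU5PURRa4GNlZyiqK2ytrm7vb2+vbu5tbGtp6CZOD9GS09TVmB0hpCYn6WrsLS4u76/wMDAvry4tLCqpJxASFBYX2ZrdICMlJuiqK6zt7u+wcLDw8LBv7u3s62nn0VNVl5nb3d/iJCYn6Wrsba6vsHExcbGxcTCvrq2sKqiSVJbY2x0fIWNlJyiqa+0ub7BxMfIycnIx8TBvbizrKVPV2BocXmBiZGYoKats7i9wcXIysvMzMvKx8TAu7Wvp1RcZW12foaOlp2kq7G3vMDFyMvNzs/PzszKx8K9uLGpWmJqc3uDi5OaoqmvtbvAxMjMztDS0tLRz8zJxcC6s6tgaHB5gYmRmKCnrbS6v8TIzM/S1NXV1dTSz8vHwbu0rGZudn+Hj5aepayyub7DyMzQ09XX2NjX1tTRzcnDvbWtbHV9hY2VnKSrsbi+w8jN0NTX2drb29rY1tPPysS+tq5ze4SMk5uiqbC3vcPIzdHV2Nrc3d7d3NvY1dDLxb63rnqCipKaoamwtr3CyM3R1dnc3uDg4eDf3drW0czGvratgoqSmaGor7a8wsjN0tba3eDi4+Pj4uHe29fSzMa+tqyJkZmgqK+2vMLIztPX297h4+Xm5ubl4+Dc2NPMxb61q5CYoKivtrzDyc7T2Nzg4+Xn6Onp6Obk4d3Y08zFvLOpmKCor7a9w8nP1Nnd4eTn6evs7Ovq6OXi3djSy8O7saegp6+2vcTK0NXa3uLm6evt7u/u7ezp5uLd2NHKwrmupKevtr3EytDW2+Dk5+vt7/Dx8fHv7ern4t3X0Mi/tqugr7a+xcvR19zh5ens7/Hz9PTz8vHu6+fi3NbOxr2zqJw="/>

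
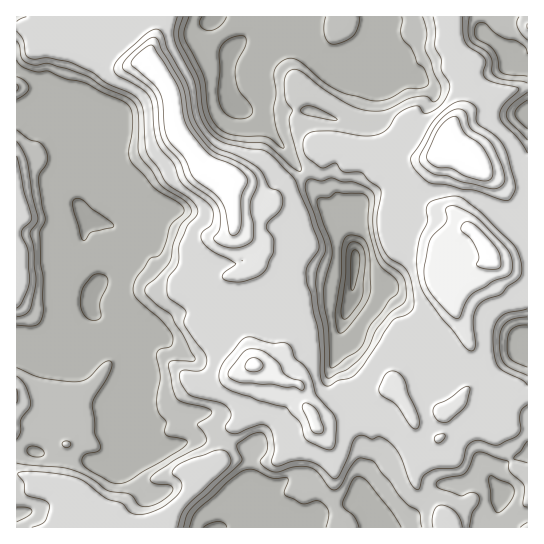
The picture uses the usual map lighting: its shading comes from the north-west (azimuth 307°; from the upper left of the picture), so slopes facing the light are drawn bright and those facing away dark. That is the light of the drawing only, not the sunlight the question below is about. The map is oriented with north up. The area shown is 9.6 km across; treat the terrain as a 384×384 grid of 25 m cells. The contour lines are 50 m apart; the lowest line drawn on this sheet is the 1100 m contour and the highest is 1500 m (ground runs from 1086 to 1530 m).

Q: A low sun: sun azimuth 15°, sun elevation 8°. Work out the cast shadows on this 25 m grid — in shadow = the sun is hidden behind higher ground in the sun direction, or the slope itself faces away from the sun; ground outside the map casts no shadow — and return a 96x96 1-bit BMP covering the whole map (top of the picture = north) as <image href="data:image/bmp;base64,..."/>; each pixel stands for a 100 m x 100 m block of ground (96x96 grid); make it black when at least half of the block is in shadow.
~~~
<image width="96" height="96" href="data:image/bmp;base64,Qk2+BAAAAAAAAD4AAAAoAAAAYAAAAGAAAAABAAEAAAAAAIAEAAATCwAAEwsAAAIAAAAAAAAA////AAAAAAAAAAAA/gAAAAAAAAAAAAAA/wAAwADAAADgAAAB+AAB4AHgAAD4AAAA/AOf4APwAAD8AAAA/gP/8APwAAB8AAAgfwf/8AfwAAwAAAB4Pwf/+AzAAB4AAAB8H4//+BgBwB+AAAB+D8//+BgH8D+AAAAOB///8NAH8f8AAAAAA///4cAH8/wAAAAAAP//wMAD4+AAAAAAAAA/gGAAB+AAAAAAAAgPwHAAB/AABAAAAD4DwHAAB+AcAAAAAP8D4AAAB8wAAAAHw/8HwAIAB4wAAAAH4/8HgAAAAAAAAAAAwD8PAAAAAAAAAAAAAA8OAAAAAAAAAAAD/8AeAAAAAAAAAAAH//AMAACAAAAAAAAH//8AAAEAAAAAAAAH///gAAcAAAAAAAAH///wAAYAAAAAAAAHw/8wAAAAAAAAAAAHA/wAAAAAAAAAAAAGA/+AAAAAAAAAAAAMAP4AAAAAAAAAAAAYABgAAAAAAAAAAAAAAAAAAAAAAAAAAAAA4AAAAAAAAAAAAAAD8AAAAAAAAAAAAAAH8AAAAAAAAAwAAAAH4AAAAAAAAByAAAA/wAAAAAAD4B7AAAB/wAAAAAAH4B7gAAD/gAAAAAAP4B/gAAH+AAAAAAAP4B/gAAH8AAAAAAAf4B/AAAP+AAAAAAAfwJ8AAAP/AAAAAAAfw8cAAAP8AAAAAfw/g+AAAAPAAAAAAf//B/AAAAAAAAAAAf/+A/AAAAAAAPAAAf/8APgAAAAAAPgAAf/4APwAAAAAABgAAf/wAfgAAAAABwAAA//AAAAAAAAAD8AAA/+AAAAAAAAAH+AAA/8AAAAAAAAYH/AAA/wAAAAAAAB8H/gAA/wAAAAAAAD8H/AAA/gAAAAAAAH/AIAAA/gACAAgAAH/4AAAA/AAAABwAAH//AAAAPAAAAAAAEH//gAAAfAAAAAAA8H//gAAH+AAAAAAB4H//wAAP+AAB8AAHgH//gAAP+AcH+AAHAP//gAA//Af//AAGAP//AAB//A//+AAAAf/+AAB//A//+AAAA//8AAB//A//8AAAB//4AAD/8A//wAAAD//gAAD/4A//AAAAH//gAAH8YA/8AAAAH//gAAPgAA/gAAAAP//AAAeAAAAAAAAAP//AAAcAAAAAAAAAP/+AAA4AAAAAAAAAP/8AAAwAAAAAAAAAP/4AABgAAAAAAAAAf/wAAAAAAAAAAAAA//wAAAAAAAAAAAAD//wAAAAAAAAAAAAP//wAAAA+AAAAA4A///wAHAf8AAAAB7////wAHA/wAAAAB/////wAPAfgAAAAA/////wAGAAAAADAAN////gAAAAAAAHgAB////gAAAAAAAPgAD//7/AAAAAAAAPgAD//z8AAAAAAAAfAAD//A4AAAAAAAAeAAb/8AAAAAAAAAAOAAb/gAAAAAAAAAAPAAbAAAAAAAAAAAAHAA/AAAAAAAAACAAAAB/AAAAAAAAAHAAAAD+AAAAAAAAADAAAAD8AAAAAAAAAAAAAACcAAAAAAAAAAAAEAAAAAAAAAAAAAAAEAAA="/>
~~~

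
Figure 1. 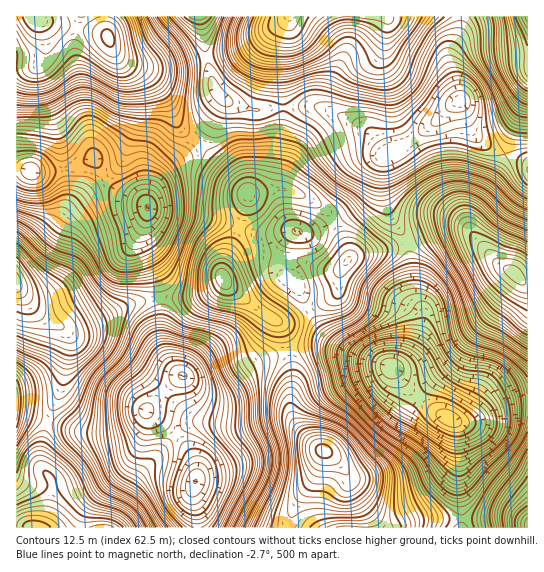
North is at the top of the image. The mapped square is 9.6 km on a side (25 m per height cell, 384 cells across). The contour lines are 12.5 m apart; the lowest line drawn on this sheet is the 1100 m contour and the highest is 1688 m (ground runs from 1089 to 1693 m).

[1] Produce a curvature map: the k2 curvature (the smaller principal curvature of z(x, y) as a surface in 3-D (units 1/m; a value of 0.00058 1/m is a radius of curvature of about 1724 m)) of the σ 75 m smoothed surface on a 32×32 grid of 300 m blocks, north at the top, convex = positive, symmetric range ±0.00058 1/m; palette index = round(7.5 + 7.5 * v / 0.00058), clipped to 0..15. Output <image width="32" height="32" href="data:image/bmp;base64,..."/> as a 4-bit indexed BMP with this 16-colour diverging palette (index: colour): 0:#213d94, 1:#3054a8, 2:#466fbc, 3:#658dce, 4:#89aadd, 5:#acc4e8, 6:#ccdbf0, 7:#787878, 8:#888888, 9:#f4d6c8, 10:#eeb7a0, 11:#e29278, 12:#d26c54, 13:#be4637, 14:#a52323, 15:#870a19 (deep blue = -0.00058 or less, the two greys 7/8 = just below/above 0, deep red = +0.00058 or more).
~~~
<image width="32" height="32" href="data:image/bmp;base64,Qk12AgAAAAAAAHYAAAAoAAAAIAAAACAAAAABAAQAAAAAAAACAAATCwAAEwsAABAAAAAAAAAAlD0hAKhUMAC8b0YAzo1lAN2qiQDoxKwA8NvMAHh4eACIiIgAyNb0AKC37gB4kuIAVGzSADdGvgAjI6UAGQqHAMqFOcpkAAaHdkRmRYdSFItlViSGQgEkd3VVp1NWURWWM2dRIRIAMUVnhayUVEAnhnqqhBRGMEICRWZpx4UwJ2W6dkQzeCI0ISe7hnd2ITRGZjElUVQjZzRXzchTVDIyE0MRRkE0dWRGhFmnIRAAABJWeFUwRnVTR5UQMwARAkMzRnhSEiNBEiSIQRIBMzZkRCNVQzMyAElTV5hSEjRXUiJTWIh1MAFJhDVTAAAUVkM1h3vJhQBBE0UzMAASM0dmSJd5qGISljFYqDNoNEMWiVqHV4ZUMneFV5QnuTNiBXh2dnd0RlM3uVUySLciMQRoiJV6cSVSKNtjM1h0MzIUiZqEWHICQkm4Q2VYmmQyGHibhDQzITJ5hVZVRZt1EjiIalMkV2ITZkNEMSNXUQNahlhCR4djAkQ0ZzRWZjFGerdGMml0QgNXirhHh5UjWIq5UwAlU0MhVYvGeIZUM2iJhkEAEUOFM0NZl4dTIiElVUIAIkQzZUdEJoeIU1UyAkMQAWaGFEVHZTVmdlV1VSFEIUVDRQI0RFRFIjREIiRCJiJFdjIEdmRCIBABERNFUxIBRquSBpiYUAEjMiRnmZYxAnq8kRmnm4AEd3YyWamWMAWbVnFJlntQB6qaYhZnZREmh2ZzapVIQAiqrIQTZ2USJnWqk1vJRiAIqplUI1uWMhRY"/>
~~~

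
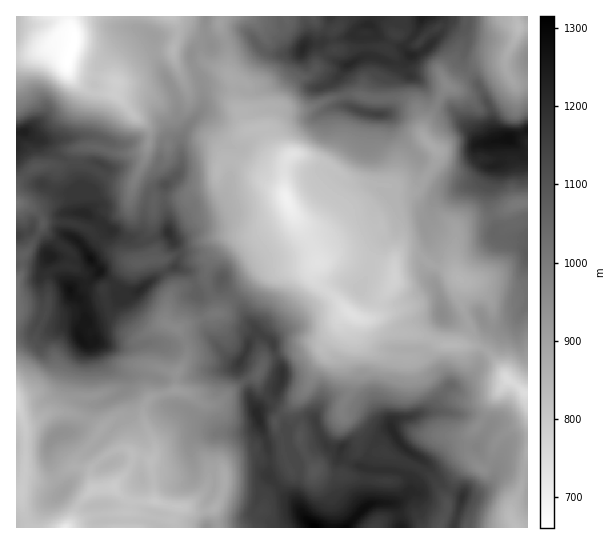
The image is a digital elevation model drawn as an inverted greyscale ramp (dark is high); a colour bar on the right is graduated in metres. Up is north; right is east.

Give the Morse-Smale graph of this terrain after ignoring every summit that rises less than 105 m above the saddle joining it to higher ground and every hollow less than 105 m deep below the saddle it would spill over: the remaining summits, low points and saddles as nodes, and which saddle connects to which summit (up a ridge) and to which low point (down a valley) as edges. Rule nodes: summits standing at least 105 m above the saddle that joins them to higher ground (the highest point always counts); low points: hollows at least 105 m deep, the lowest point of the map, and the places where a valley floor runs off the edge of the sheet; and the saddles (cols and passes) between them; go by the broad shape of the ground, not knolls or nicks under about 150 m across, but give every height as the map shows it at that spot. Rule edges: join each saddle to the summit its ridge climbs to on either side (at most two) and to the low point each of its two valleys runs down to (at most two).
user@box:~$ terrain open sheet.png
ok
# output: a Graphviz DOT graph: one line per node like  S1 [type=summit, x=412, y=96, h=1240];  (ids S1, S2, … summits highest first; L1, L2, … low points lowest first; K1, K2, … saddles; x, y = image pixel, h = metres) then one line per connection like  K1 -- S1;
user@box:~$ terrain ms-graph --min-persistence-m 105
graph terrain {
  S1 [type=summit, x=314, y=527, h=1315];
  S2 [type=summit, x=509, y=141, h=1271];
  S3 [type=summit, x=90, y=259, h=1270];
  S4 [type=summit, x=422, y=17, h=1234];
  L1 [type=low, x=73, y=46, h=661];
  L2 [type=low, x=286, y=199, h=698];
  L3 [type=low, x=65, y=527, h=714];
  L4 [type=low, x=525, y=393, h=747];
  L5 [type=low, x=518, y=27, h=832];
  K1 [type=saddle, x=165, y=271, h=1125];
  K2 [type=saddle, x=234, y=298, h=1049];
  K3 [type=saddle, x=469, y=73, h=1040];
  K4 [type=saddle, x=210, y=49, h=947];
  K5 [type=saddle, x=194, y=69, h=939];
  K6 [type=saddle, x=466, y=318, h=898];
  K7 [type=saddle, x=485, y=349, h=889];
  K8 [type=saddle, x=311, y=243, h=744];
  K1 -- S3;
  K1 -- L1;
  K1 -- L3;
  K2 -- S1;
  K2 -- S3;
  K2 -- L2;
  K2 -- L3;
  K3 -- S2;
  K3 -- S4;
  K3 -- L5;
  K4 -- S3;
  K4 -- S4;
  K4 -- L1;
  K4 -- L2;
  K5 -- S3;
  K5 -- L1;
  K5 -- L2;
  K6 -- S1;
  K6 -- S2;
  K6 -- L2;
  K7 -- S1;
  K7 -- S2;
  K7 -- L2;
  K7 -- L4;
  K8 -- S2;
  K8 -- S3;
  K8 -- L2;
}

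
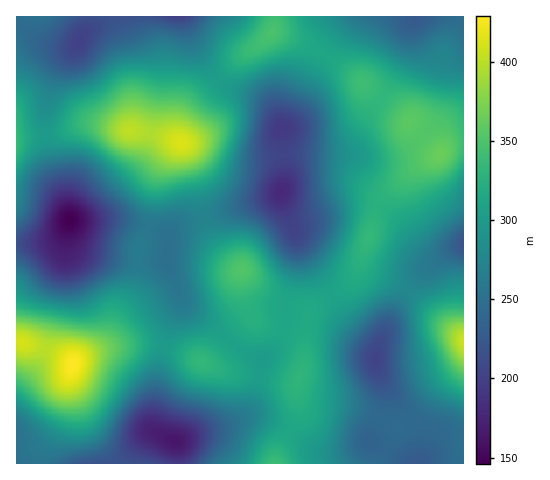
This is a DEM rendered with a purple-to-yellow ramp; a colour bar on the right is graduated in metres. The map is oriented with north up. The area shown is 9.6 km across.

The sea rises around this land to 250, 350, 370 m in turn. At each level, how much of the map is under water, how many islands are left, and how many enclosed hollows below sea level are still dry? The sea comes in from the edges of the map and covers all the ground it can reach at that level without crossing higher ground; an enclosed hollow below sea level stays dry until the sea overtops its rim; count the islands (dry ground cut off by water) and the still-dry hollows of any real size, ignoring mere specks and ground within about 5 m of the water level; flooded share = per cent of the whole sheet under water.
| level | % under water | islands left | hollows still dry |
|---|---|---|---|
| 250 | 20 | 0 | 1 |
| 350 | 90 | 2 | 0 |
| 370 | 94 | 1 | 0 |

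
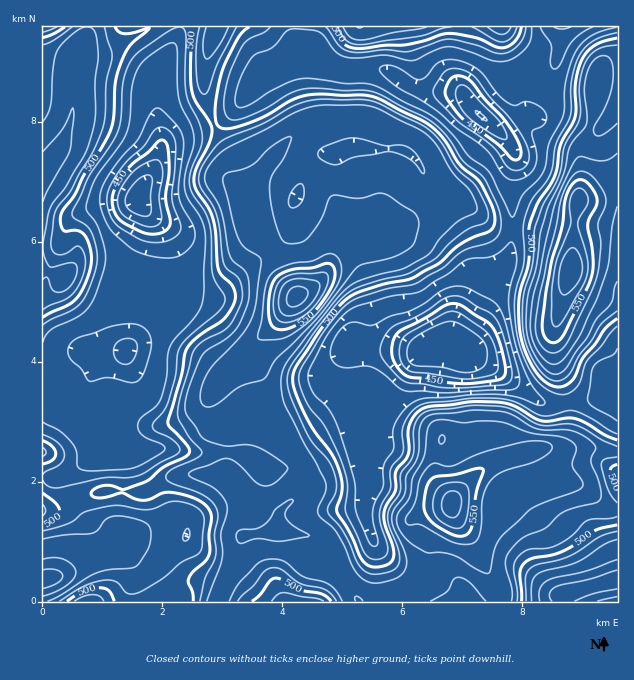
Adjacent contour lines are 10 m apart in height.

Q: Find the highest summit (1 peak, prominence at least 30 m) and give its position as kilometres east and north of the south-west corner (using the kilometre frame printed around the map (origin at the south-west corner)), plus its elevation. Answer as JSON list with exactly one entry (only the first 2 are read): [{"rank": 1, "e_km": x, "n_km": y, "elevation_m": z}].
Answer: [{"rank": 1, "e_km": 4.24, "n_km": 5.09, "elevation_m": 583}]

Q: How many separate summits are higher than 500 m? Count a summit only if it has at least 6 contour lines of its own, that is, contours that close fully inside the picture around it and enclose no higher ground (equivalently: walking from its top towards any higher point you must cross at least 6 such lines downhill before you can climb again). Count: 1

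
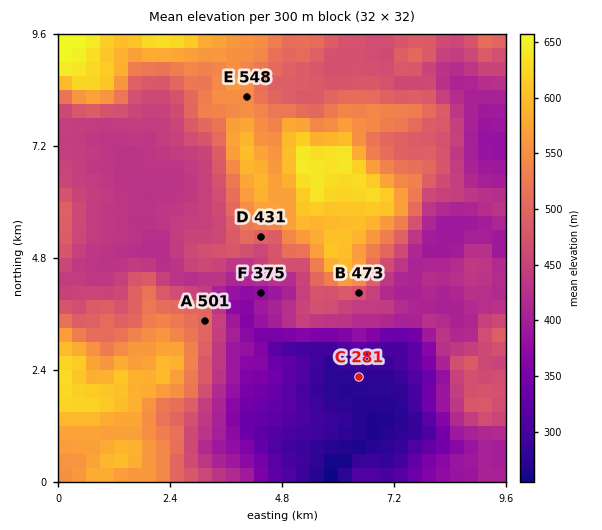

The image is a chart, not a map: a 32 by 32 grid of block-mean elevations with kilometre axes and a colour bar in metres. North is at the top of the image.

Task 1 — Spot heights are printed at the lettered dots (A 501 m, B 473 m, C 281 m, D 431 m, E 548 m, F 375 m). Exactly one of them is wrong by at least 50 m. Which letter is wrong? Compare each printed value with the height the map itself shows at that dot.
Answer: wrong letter D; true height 494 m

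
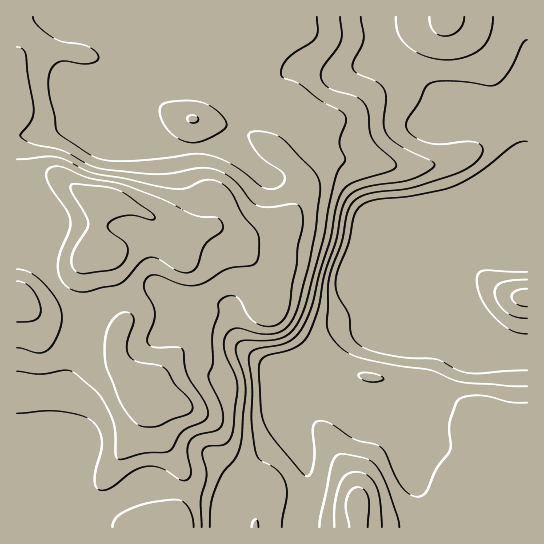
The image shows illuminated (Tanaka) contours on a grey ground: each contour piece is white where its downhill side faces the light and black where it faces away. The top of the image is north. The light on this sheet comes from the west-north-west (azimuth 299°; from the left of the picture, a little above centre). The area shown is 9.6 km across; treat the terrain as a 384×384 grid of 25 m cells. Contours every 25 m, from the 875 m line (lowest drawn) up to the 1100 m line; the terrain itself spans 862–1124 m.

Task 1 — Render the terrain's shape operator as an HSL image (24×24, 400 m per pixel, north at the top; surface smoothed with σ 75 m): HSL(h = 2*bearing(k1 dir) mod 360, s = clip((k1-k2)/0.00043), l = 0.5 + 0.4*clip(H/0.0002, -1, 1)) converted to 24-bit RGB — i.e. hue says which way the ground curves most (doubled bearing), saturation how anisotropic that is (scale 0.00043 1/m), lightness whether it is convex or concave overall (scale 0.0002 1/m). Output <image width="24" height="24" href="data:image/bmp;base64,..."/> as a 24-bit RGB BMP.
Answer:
<image width="24" height="24" href="data:image/bmp;base64,Qk32BgAAAAAAADYAAAAoAAAAGAAAABgAAAABABgAAAAAAMAGAAATCwAAEwsAAAAAAAAAAAAAgIB/gH9/hWB5QX1MV8GXoJnDe33D5+vT4YuEBQcxToOx3cOZUm6CGTN1XDqd6tiV2O6dOVqePD+wZVSkvLaapm+lYFqBgH9/gIB/f3+AQUKV1IGZQp4iO3YsaH87w3wd8JE8FCpGMn930rKauI65ESlqKzl56vHa8OvbNVKkQCh1iFqAsrqCnFeKeG+BgH9/f4B/f3+AUW19qyzW9aumJ1ocSEEejt5LtN+viCumIYZlYL9svpSULRFrOI+Wk/CE6MOegCmDRSlWaZWNsap8h1hzfn6Ag3x+f4B/gH9/d3h/GjNM74qK4H/AZKe9cfZmRB8Wq1UiNNt9MrSLjklmQhxVYMlmYtdtv3BnnBiAdnGATIJ9rXJYkoNman5me4Rva3MrcGszYj8qL1pYf6NL06eJuZiu3UM5giuCnfK1V9OZJ2J9bS9hQFKTmeaihEYrbUsqiFVagH+ATFV7q4mFooCJmHaTZYCWdYzMUHvCaZu+QmeaaleMxtaIYKGjz6zi0+z4qoLgzMBnBAsvd2p/T6JxmXk7gWFmgH9/gIB/gH9/VV56cqaMnKXEnLDVfHzUtWCTf1ajfFyLZ0qFXrSqzd3Fd5iyeeKNpjtYwC9N7vLXAwAze3qAf4B/gH5+iFJhvY9ER8e/YIzLecrgduj3jKjZqXW/dWmfhWVMcKxWQYeaV1yvfs2NZNSduZfLznZlXyc0fOmB3W9TIgMwWnY9eYB2bIKaiuP2zOb8m6z2Z2Xs215iWSwUOTMMZ2UWeHQscJGgmsCTOXeQQVKC3NiWUJojIFMfzVSR2Ka5y8woMwAMZggALIcAAG8oVdmDPaAtMB4JRS8KW1IXfmwpglxdgH9/gWttiGs4Za1okMibQEuQNmJ3x8OO2Z+qNqWRK2RPzm5T8CyVZgDX6df03+7dAcedFnVRhEl4X015gH9/gIB/f4B/gH9/gWx6cw8uxZkn2vHtUFjMhiFnSHxBTJ82qch1uEyZTxorcHwimH0/NzeHu9Om9OLX14+iAH6ORRt+fm+CgIB/gH9/gH9/f3+AbR16m3vd2tf04KemcQFq5B9TpZ9FbaMoWZcgKgoWszowcdd+R4WWRISFdMxr2q2A9s+lC0k/CQ0ugH9/gIB/gH9/gH9/e22AJ4LJk//0ruXzilEgQBdu36Xl89f02uTxg03KIxyexebYkMLFXEuPb6mpb6mBsZx99dC90D1lACQzfn+AgH9/gH9/f3+Aa3eORMhgaWsYRkUJf35xMVxuQ5No5eSWwlVUyiWrTFSvlcufuWm+b2qsc8C3emaktY931L6J5ry0ABczYm6AgH9/gH9/f3+AjZ5tgV6BgH9/gH9/gH1/X0BnVVEw+MsXi4gmP7Cjn93hf7XPmEa6ya2SW8DFQ0HO3anc2Kun6sOYBwssG05JfoBzf4B7eXaApbKCY1+Cf3+AgIB/gVqAgjKAetnbzPD/zNb/wNX/fXbasTatpUmn1OjMYJG+KjZUiUdC7pOE65SPlgBsICwHKDMAJ0EAJkoIVo4aTnhff4B/gIB/PznDrtn4zP/yFPjiqjIbmBUogzNJh1OdksbR2tmggw1DZyo6Um40sNyK2Vmz5kP/uKj6zdP9z9D8lI34hV7fDYQZI242fIB9RdrSUfJ2unAQLwsENCoIXVoWZGcmYl4XX2oGazoPfUFQuFC5oePMaaxQhzxae5eui8bUiMDkd4TXh13h2rL189D7QC7iKGw9fbEHP1sTZTIgfl5lgH9/gH9+gEN1xTtRodNpLLuXV5fDjNPYvzBAgjwybKNgfKdnaMNCRFQrSTwjVk8uaXU0n2s+wl6JZ0y1zOLCRGadaVOAf3+Af4B/e3GBQ3a8ruDz2dzydVvlkC1KWzYtuWKKvd7ghZ/etqjTwoauhEiGXWd7XYB7cX5xf2VjnpNsZm2J2s2LUD5pZF56gIB7gIB8cZSUX8uRVXkddFQRdjAmg2BgVIpSQstsqctnSGI5jHdQvFSCtWu0jmGbelVebmVNcYRejKN0YWt/0at0aERxfE1eY6pSZbaqeruphD9cf3BxgH9+f3+AYXKitpi5f5ZOo4AwcXYyN2MpZ3NEjUdLjzRJjVBJepNgW51nbaFsWWeHwqWwYmTSiKblpbjfrjy5hkBMgHN4gIB/gIB/f4B/d4F1hoVmnXKIsICSr5uYXpWqSGGIfEiFqWGir5qvm62neKqccKCQTliCvMM9XXY2Yk4reUwtgGZggH9+gH9/gIB/gIB/gIB/gH9/gH9/eXmBpp+JrbiRZHKUTD+AXkuTioGirqKusqqulKOoc4CXS0mM"/>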